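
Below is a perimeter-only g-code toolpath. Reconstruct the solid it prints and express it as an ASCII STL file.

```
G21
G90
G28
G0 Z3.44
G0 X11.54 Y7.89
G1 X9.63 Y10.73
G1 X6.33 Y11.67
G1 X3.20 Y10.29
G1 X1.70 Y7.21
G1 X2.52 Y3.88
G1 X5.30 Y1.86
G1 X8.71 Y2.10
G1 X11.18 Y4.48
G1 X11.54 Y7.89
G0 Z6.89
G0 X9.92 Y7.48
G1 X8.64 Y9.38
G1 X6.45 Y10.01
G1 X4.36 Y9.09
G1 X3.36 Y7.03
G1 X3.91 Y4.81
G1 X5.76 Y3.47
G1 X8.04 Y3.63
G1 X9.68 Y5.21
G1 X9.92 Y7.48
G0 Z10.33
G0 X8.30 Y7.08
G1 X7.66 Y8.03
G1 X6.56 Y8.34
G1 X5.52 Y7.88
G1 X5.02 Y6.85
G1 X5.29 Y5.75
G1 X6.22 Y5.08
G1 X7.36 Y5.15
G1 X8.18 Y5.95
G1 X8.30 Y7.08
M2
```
solid part
  facet normal 0.0000 0.0000 -1.0000
    outer loop
      vertex 6.22 13.34 0.00
      vertex 10.61 12.08 0.00
      vertex 13.16 8.29 0.00
    endloop
  endfacet
  facet normal 0.0000 0.0000 -1.0000
    outer loop
      vertex 2.04 11.49 0.00
      vertex 6.22 13.34 0.00
      vertex 13.16 8.29 0.00
    endloop
  endfacet
  facet normal 0.0000 0.0000 -1.0000
    outer loop
      vertex 0.04 7.38 0.00
      vertex 2.04 11.49 0.00
      vertex 13.16 8.29 0.00
    endloop
  endfacet
  facet normal 0.0000 0.0000 -1.0000
    outer loop
      vertex 1.14 2.95 0.00
      vertex 0.04 7.38 0.00
      vertex 13.16 8.29 0.00
    endloop
  endfacet
  facet normal 0.0000 0.0000 -1.0000
    outer loop
      vertex 4.84 0.26 0.00
      vertex 1.14 2.95 0.00
      vertex 13.16 8.29 0.00
    endloop
  endfacet
  facet normal 0.0000 0.0000 -1.0000
    outer loop
      vertex 9.39 0.58 0.00
      vertex 4.84 0.26 0.00
      vertex 13.16 8.29 0.00
    endloop
  endfacet
  facet normal 0.0000 0.0000 -1.0000
    outer loop
      vertex 12.68 3.75 0.00
      vertex 9.39 0.58 0.00
      vertex 13.16 8.29 0.00
    endloop
  endfacet
  facet normal 0.7551 0.5080 0.4144
    outer loop
      vertex 13.16 8.29 0.00
      vertex 10.61 12.08 0.00
      vertex 6.68 6.68 13.78
    endloop
  endfacet
  facet normal 0.2511 0.8748 0.4144
    outer loop
      vertex 10.61 12.08 0.00
      vertex 6.22 13.34 0.00
      vertex 6.68 6.68 13.78
    endloop
  endfacet
  facet normal -0.3683 0.8322 0.4145
    outer loop
      vertex 6.22 13.34 0.00
      vertex 2.04 11.49 0.00
      vertex 6.68 6.68 13.78
    endloop
  endfacet
  facet normal -0.8183 0.3982 0.4145
    outer loop
      vertex 2.04 11.49 0.00
      vertex 0.04 7.38 0.00
      vertex 6.68 6.68 13.78
    endloop
  endfacet
  facet normal -0.8832 -0.2193 0.4145
    outer loop
      vertex 0.04 7.38 0.00
      vertex 1.14 2.95 0.00
      vertex 6.68 6.68 13.78
    endloop
  endfacet
  facet normal -0.5352 -0.7361 0.4144
    outer loop
      vertex 1.14 2.95 0.00
      vertex 4.84 0.26 0.00
      vertex 6.68 6.68 13.78
    endloop
  endfacet
  facet normal 0.0638 -0.9078 0.4144
    outer loop
      vertex 4.84 0.26 0.00
      vertex 9.39 0.58 0.00
      vertex 6.68 6.68 13.78
    endloop
  endfacet
  facet normal 0.6315 -0.6554 0.4143
    outer loop
      vertex 9.39 0.58 0.00
      vertex 12.68 3.75 0.00
      vertex 6.68 6.68 13.78
    endloop
  endfacet
  facet normal 0.9050 -0.0957 0.4144
    outer loop
      vertex 12.68 3.75 0.00
      vertex 13.16 8.29 0.00
      vertex 6.68 6.68 13.78
    endloop
  endfacet
endsolid part

The G0 Z moves step by Δz≈3.44 mm. The G1 loops shrink linearly with z, so the solid tapers from its base footprint up to z≈13.8. Closing with a flat bottom cap and the tapered top and triangulating gives 16 facets — a regular 9-sided pyramid, base circumscribed radius ≈ 6.68 mm, apex at z ≈ 13.8 mm.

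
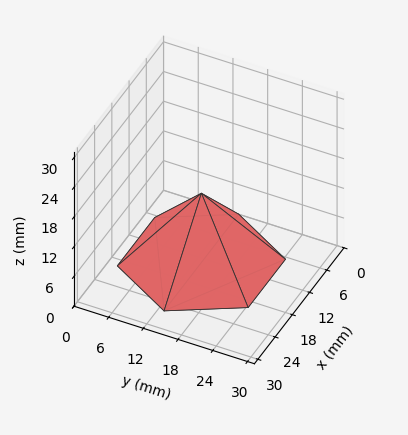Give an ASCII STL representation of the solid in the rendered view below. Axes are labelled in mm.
Reading the render: the shape is a regular 6-sided pyramid, base circumscribed radius ≈ 13 mm, apex at z ≈ 14 mm (dimensions read to the nearest mm from the axis ticks). For the STL, each face is triangulated and given an outward normal.

solid part
  facet normal 0.0000 0.0000 -1.0000
    outer loop
      vertex 6.5 24.3 0.0
      vertex 19.5 24.3 0.0
      vertex 26.0 13.0 0.0
    endloop
  endfacet
  facet normal 0.0000 0.0000 -1.0000
    outer loop
      vertex 0.0 13.0 0.0
      vertex 6.5 24.3 0.0
      vertex 26.0 13.0 0.0
    endloop
  endfacet
  facet normal 0.0000 0.0000 -1.0000
    outer loop
      vertex 6.5 1.7 0.0
      vertex 0.0 13.0 0.0
      vertex 26.0 13.0 0.0
    endloop
  endfacet
  facet normal 0.0000 0.0000 -1.0000
    outer loop
      vertex 19.5 1.7 0.0
      vertex 6.5 1.7 0.0
      vertex 26.0 13.0 0.0
    endloop
  endfacet
  facet normal 0.6753 0.3884 0.6270
    outer loop
      vertex 26.0 13.0 0.0
      vertex 19.5 24.3 0.0
      vertex 13.0 13.0 14.0
    endloop
  endfacet
  facet normal 0.0000 0.7782 0.6281
    outer loop
      vertex 19.5 24.3 0.0
      vertex 6.5 24.3 0.0
      vertex 13.0 13.0 14.0
    endloop
  endfacet
  facet normal -0.6753 0.3884 0.6270
    outer loop
      vertex 6.5 24.3 0.0
      vertex 0.0 13.0 0.0
      vertex 13.0 13.0 14.0
    endloop
  endfacet
  facet normal -0.6753 -0.3884 0.6270
    outer loop
      vertex 0.0 13.0 0.0
      vertex 6.5 1.7 0.0
      vertex 13.0 13.0 14.0
    endloop
  endfacet
  facet normal 0.0000 -0.7782 0.6281
    outer loop
      vertex 6.5 1.7 0.0
      vertex 19.5 1.7 0.0
      vertex 13.0 13.0 14.0
    endloop
  endfacet
  facet normal 0.6753 -0.3884 0.6270
    outer loop
      vertex 19.5 1.7 0.0
      vertex 26.0 13.0 0.0
      vertex 13.0 13.0 14.0
    endloop
  endfacet
endsolid part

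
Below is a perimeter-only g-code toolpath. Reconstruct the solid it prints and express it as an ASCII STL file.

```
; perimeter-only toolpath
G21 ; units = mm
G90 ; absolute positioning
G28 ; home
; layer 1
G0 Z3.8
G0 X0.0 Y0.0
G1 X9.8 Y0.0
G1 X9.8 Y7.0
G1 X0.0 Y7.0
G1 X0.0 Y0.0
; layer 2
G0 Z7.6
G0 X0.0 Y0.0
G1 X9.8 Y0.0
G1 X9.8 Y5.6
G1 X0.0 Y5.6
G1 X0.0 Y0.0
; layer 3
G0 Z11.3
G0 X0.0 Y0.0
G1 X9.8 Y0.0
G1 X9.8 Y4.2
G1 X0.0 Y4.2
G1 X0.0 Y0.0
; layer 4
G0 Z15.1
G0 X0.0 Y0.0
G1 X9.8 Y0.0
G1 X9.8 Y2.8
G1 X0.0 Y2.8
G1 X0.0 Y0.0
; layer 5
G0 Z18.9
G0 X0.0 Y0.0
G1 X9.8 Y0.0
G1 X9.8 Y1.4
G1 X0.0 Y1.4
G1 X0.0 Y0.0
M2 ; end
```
solid part
  facet normal 0.0000 0.0000 -1.0000
    outer loop
      vertex 9.8 8.4 0.0
      vertex 9.8 0.0 0.0
      vertex 0.0 0.0 0.0
    endloop
  endfacet
  facet normal 0.0000 0.0000 -1.0000
    outer loop
      vertex 0.0 8.4 0.0
      vertex 9.8 8.4 0.0
      vertex 0.0 0.0 0.0
    endloop
  endfacet
  facet normal 0.0000 -1.0000 0.0000
    outer loop
      vertex 0.0 0.0 0.0
      vertex 9.8 0.0 0.0
      vertex 9.8 0.0 22.7
    endloop
  endfacet
  facet normal 0.0000 -1.0000 0.0000
    outer loop
      vertex 0.0 0.0 0.0
      vertex 9.8 0.0 22.7
      vertex 0.0 0.0 22.7
    endloop
  endfacet
  facet normal 0.0000 0.9378 0.3470
    outer loop
      vertex 0.0 0.0 22.7
      vertex 9.8 0.0 22.7
      vertex 9.8 8.4 0.0
    endloop
  endfacet
  facet normal 0.0000 0.9378 0.3470
    outer loop
      vertex 0.0 0.0 22.7
      vertex 9.8 8.4 0.0
      vertex 0.0 8.4 0.0
    endloop
  endfacet
  facet normal -1.0000 0.0000 0.0000
    outer loop
      vertex 0.0 0.0 22.7
      vertex 0.0 8.4 0.0
      vertex 0.0 0.0 0.0
    endloop
  endfacet
  facet normal 1.0000 0.0000 0.0000
    outer loop
      vertex 9.8 0.0 0.0
      vertex 9.8 8.4 0.0
      vertex 9.8 0.0 22.7
    endloop
  endfacet
endsolid part

The G0 Z moves step by Δz≈3.8 mm. The G1 loops shrink linearly with z, so the solid tapers from its base footprint up to z≈22.7. Closing with a flat bottom cap and the tapered top and triangulating gives 8 facets — a wedge (ramp): 9.8 × 8.4 mm base, rising to 22.7 mm along the y=0 edge and sloping linearly to z=0 at y=8.4.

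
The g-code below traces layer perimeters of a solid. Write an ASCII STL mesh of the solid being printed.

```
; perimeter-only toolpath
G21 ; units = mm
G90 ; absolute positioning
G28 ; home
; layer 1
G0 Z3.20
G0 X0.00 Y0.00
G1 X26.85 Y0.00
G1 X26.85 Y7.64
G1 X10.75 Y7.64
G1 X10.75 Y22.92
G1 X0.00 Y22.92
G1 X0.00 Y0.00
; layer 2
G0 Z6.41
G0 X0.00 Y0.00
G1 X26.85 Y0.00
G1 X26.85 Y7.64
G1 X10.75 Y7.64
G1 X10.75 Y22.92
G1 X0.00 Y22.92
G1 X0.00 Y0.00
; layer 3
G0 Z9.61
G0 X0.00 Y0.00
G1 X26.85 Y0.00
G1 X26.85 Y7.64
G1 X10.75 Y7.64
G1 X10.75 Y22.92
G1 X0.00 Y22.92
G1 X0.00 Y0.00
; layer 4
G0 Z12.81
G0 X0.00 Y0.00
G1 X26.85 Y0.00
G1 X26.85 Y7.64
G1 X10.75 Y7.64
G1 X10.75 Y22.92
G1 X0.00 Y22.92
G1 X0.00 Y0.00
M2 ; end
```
solid part
  facet normal 0.0000 0.0000 -1.0000
    outer loop
      vertex 26.85 7.64 0.00
      vertex 26.85 0.00 0.00
      vertex 0.00 0.00 0.00
    endloop
  endfacet
  facet normal 0.0000 0.0000 -1.0000
    outer loop
      vertex 10.75 7.64 0.00
      vertex 26.85 7.64 0.00
      vertex 0.00 0.00 0.00
    endloop
  endfacet
  facet normal 0.0000 0.0000 -1.0000
    outer loop
      vertex 10.75 22.92 0.00
      vertex 10.75 7.64 0.00
      vertex 0.00 0.00 0.00
    endloop
  endfacet
  facet normal 0.0000 0.0000 -1.0000
    outer loop
      vertex 0.00 22.92 0.00
      vertex 10.75 22.92 0.00
      vertex 0.00 0.00 0.00
    endloop
  endfacet
  facet normal 0.0000 0.0000 1.0000
    outer loop
      vertex 0.00 0.00 12.81
      vertex 26.85 0.00 12.81
      vertex 26.85 7.64 12.81
    endloop
  endfacet
  facet normal 0.0000 0.0000 1.0000
    outer loop
      vertex 0.00 0.00 12.81
      vertex 26.85 7.64 12.81
      vertex 10.75 7.64 12.81
    endloop
  endfacet
  facet normal 0.0000 0.0000 1.0000
    outer loop
      vertex 0.00 0.00 12.81
      vertex 10.75 7.64 12.81
      vertex 10.75 22.92 12.81
    endloop
  endfacet
  facet normal 0.0000 0.0000 1.0000
    outer loop
      vertex 0.00 0.00 12.81
      vertex 10.75 22.92 12.81
      vertex 0.00 22.92 12.81
    endloop
  endfacet
  facet normal 0.0000 -1.0000 0.0000
    outer loop
      vertex 0.00 0.00 0.00
      vertex 26.85 0.00 0.00
      vertex 26.85 0.00 12.81
    endloop
  endfacet
  facet normal 0.0000 -1.0000 0.0000
    outer loop
      vertex 0.00 0.00 0.00
      vertex 26.85 0.00 12.81
      vertex 0.00 0.00 12.81
    endloop
  endfacet
  facet normal 1.0000 0.0000 0.0000
    outer loop
      vertex 26.85 0.00 0.00
      vertex 26.85 7.64 0.00
      vertex 26.85 7.64 12.81
    endloop
  endfacet
  facet normal 1.0000 0.0000 0.0000
    outer loop
      vertex 26.85 0.00 0.00
      vertex 26.85 7.64 12.81
      vertex 26.85 0.00 12.81
    endloop
  endfacet
  facet normal 0.0000 1.0000 0.0000
    outer loop
      vertex 26.85 7.64 0.00
      vertex 10.75 7.64 0.00
      vertex 10.75 7.64 12.81
    endloop
  endfacet
  facet normal 0.0000 1.0000 0.0000
    outer loop
      vertex 26.85 7.64 0.00
      vertex 10.75 7.64 12.81
      vertex 26.85 7.64 12.81
    endloop
  endfacet
  facet normal 1.0000 0.0000 0.0000
    outer loop
      vertex 10.75 7.64 0.00
      vertex 10.75 22.92 0.00
      vertex 10.75 22.92 12.81
    endloop
  endfacet
  facet normal 1.0000 0.0000 0.0000
    outer loop
      vertex 10.75 7.64 0.00
      vertex 10.75 22.92 12.81
      vertex 10.75 7.64 12.81
    endloop
  endfacet
  facet normal 0.0000 1.0000 0.0000
    outer loop
      vertex 10.75 22.92 0.00
      vertex 0.00 22.92 0.00
      vertex 0.00 22.92 12.81
    endloop
  endfacet
  facet normal 0.0000 1.0000 0.0000
    outer loop
      vertex 10.75 22.92 0.00
      vertex 0.00 22.92 12.81
      vertex 10.75 22.92 12.81
    endloop
  endfacet
  facet normal -1.0000 0.0000 0.0000
    outer loop
      vertex 0.00 22.92 0.00
      vertex 0.00 0.00 0.00
      vertex 0.00 0.00 12.81
    endloop
  endfacet
  facet normal -1.0000 0.0000 0.0000
    outer loop
      vertex 0.00 22.92 0.00
      vertex 0.00 0.00 12.81
      vertex 0.00 22.92 12.81
    endloop
  endfacet
endsolid part

The G0 Z moves step by Δz≈3.20 mm. Every layer's G1 loop is the same polygon, so the solid is a straight extrusion of it from z=0 to z≈12.8. Closing with flat bottom and top caps and triangulating gives 20 facets — an L-shaped prism: outer 26.9 × 22.9 mm, arm thicknesses ≈ 7.64 mm (horizontal) and 10.8 mm (vertical), extruded 12.8 mm in z.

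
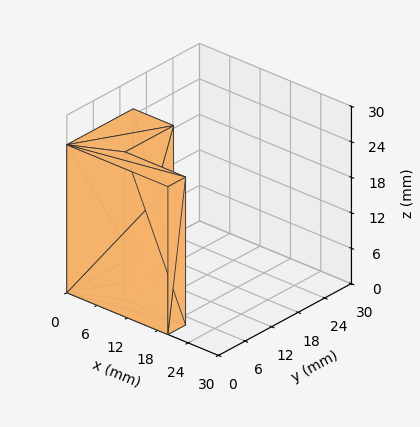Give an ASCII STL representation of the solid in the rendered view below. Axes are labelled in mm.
Reading the render: the shape is an L-shaped prism: outer 20 × 15 mm, arm thicknesses ≈ 4 mm (horizontal) and 8 mm (vertical), extruded 25 mm in z (dimensions read to the nearest mm from the axis ticks). For the STL, each face is triangulated and given an outward normal.

solid part
  facet normal 0.0000 0.0000 -1.0000
    outer loop
      vertex 20.000 4.000 0.000
      vertex 20.000 0.000 0.000
      vertex 0.000 0.000 0.000
    endloop
  endfacet
  facet normal 0.0000 0.0000 -1.0000
    outer loop
      vertex 8.000 4.000 0.000
      vertex 20.000 4.000 0.000
      vertex 0.000 0.000 0.000
    endloop
  endfacet
  facet normal 0.0000 0.0000 -1.0000
    outer loop
      vertex 8.000 15.000 0.000
      vertex 8.000 4.000 0.000
      vertex 0.000 0.000 0.000
    endloop
  endfacet
  facet normal 0.0000 0.0000 -1.0000
    outer loop
      vertex 0.000 15.000 0.000
      vertex 8.000 15.000 0.000
      vertex 0.000 0.000 0.000
    endloop
  endfacet
  facet normal 0.0000 0.0000 1.0000
    outer loop
      vertex 0.000 0.000 25.000
      vertex 20.000 0.000 25.000
      vertex 20.000 4.000 25.000
    endloop
  endfacet
  facet normal 0.0000 0.0000 1.0000
    outer loop
      vertex 0.000 0.000 25.000
      vertex 20.000 4.000 25.000
      vertex 8.000 4.000 25.000
    endloop
  endfacet
  facet normal 0.0000 0.0000 1.0000
    outer loop
      vertex 0.000 0.000 25.000
      vertex 8.000 4.000 25.000
      vertex 8.000 15.000 25.000
    endloop
  endfacet
  facet normal 0.0000 0.0000 1.0000
    outer loop
      vertex 0.000 0.000 25.000
      vertex 8.000 15.000 25.000
      vertex 0.000 15.000 25.000
    endloop
  endfacet
  facet normal 0.0000 -1.0000 0.0000
    outer loop
      vertex 0.000 0.000 0.000
      vertex 20.000 0.000 0.000
      vertex 20.000 0.000 25.000
    endloop
  endfacet
  facet normal 0.0000 -1.0000 0.0000
    outer loop
      vertex 0.000 0.000 0.000
      vertex 20.000 0.000 25.000
      vertex 0.000 0.000 25.000
    endloop
  endfacet
  facet normal 1.0000 0.0000 0.0000
    outer loop
      vertex 20.000 0.000 0.000
      vertex 20.000 4.000 0.000
      vertex 20.000 4.000 25.000
    endloop
  endfacet
  facet normal 1.0000 0.0000 0.0000
    outer loop
      vertex 20.000 0.000 0.000
      vertex 20.000 4.000 25.000
      vertex 20.000 0.000 25.000
    endloop
  endfacet
  facet normal 0.0000 1.0000 0.0000
    outer loop
      vertex 20.000 4.000 0.000
      vertex 8.000 4.000 0.000
      vertex 8.000 4.000 25.000
    endloop
  endfacet
  facet normal 0.0000 1.0000 0.0000
    outer loop
      vertex 20.000 4.000 0.000
      vertex 8.000 4.000 25.000
      vertex 20.000 4.000 25.000
    endloop
  endfacet
  facet normal 1.0000 0.0000 0.0000
    outer loop
      vertex 8.000 4.000 0.000
      vertex 8.000 15.000 0.000
      vertex 8.000 15.000 25.000
    endloop
  endfacet
  facet normal 1.0000 0.0000 0.0000
    outer loop
      vertex 8.000 4.000 0.000
      vertex 8.000 15.000 25.000
      vertex 8.000 4.000 25.000
    endloop
  endfacet
  facet normal 0.0000 1.0000 0.0000
    outer loop
      vertex 8.000 15.000 0.000
      vertex 0.000 15.000 0.000
      vertex 0.000 15.000 25.000
    endloop
  endfacet
  facet normal 0.0000 1.0000 0.0000
    outer loop
      vertex 8.000 15.000 0.000
      vertex 0.000 15.000 25.000
      vertex 8.000 15.000 25.000
    endloop
  endfacet
  facet normal -1.0000 0.0000 0.0000
    outer loop
      vertex 0.000 15.000 0.000
      vertex 0.000 0.000 0.000
      vertex 0.000 0.000 25.000
    endloop
  endfacet
  facet normal -1.0000 0.0000 0.0000
    outer loop
      vertex 0.000 15.000 0.000
      vertex 0.000 0.000 25.000
      vertex 0.000 15.000 25.000
    endloop
  endfacet
endsolid part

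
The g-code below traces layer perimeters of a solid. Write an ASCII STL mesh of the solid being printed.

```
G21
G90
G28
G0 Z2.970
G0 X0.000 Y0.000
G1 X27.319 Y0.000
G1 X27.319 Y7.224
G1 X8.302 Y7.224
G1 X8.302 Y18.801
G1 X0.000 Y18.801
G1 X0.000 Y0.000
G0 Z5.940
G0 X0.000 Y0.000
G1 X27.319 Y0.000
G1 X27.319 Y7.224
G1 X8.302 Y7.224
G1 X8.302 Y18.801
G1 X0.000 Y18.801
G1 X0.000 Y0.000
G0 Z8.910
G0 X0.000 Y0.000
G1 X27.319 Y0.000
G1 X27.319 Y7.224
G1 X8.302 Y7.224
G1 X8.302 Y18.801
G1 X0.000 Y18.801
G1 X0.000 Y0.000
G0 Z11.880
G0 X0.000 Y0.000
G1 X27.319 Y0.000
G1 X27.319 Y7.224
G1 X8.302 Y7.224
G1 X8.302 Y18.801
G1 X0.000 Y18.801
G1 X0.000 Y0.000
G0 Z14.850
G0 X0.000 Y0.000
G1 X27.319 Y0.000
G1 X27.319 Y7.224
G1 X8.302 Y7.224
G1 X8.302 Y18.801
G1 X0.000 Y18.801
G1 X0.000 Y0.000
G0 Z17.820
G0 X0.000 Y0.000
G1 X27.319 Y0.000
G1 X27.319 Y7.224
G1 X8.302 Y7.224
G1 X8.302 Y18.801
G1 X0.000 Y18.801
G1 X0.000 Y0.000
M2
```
solid part
  facet normal 0.0000 0.0000 -1.0000
    outer loop
      vertex 27.319 7.224 0.000
      vertex 27.319 0.000 0.000
      vertex 0.000 0.000 0.000
    endloop
  endfacet
  facet normal 0.0000 0.0000 -1.0000
    outer loop
      vertex 8.302 7.224 0.000
      vertex 27.319 7.224 0.000
      vertex 0.000 0.000 0.000
    endloop
  endfacet
  facet normal 0.0000 0.0000 -1.0000
    outer loop
      vertex 8.302 18.801 0.000
      vertex 8.302 7.224 0.000
      vertex 0.000 0.000 0.000
    endloop
  endfacet
  facet normal 0.0000 0.0000 -1.0000
    outer loop
      vertex 0.000 18.801 0.000
      vertex 8.302 18.801 0.000
      vertex 0.000 0.000 0.000
    endloop
  endfacet
  facet normal 0.0000 0.0000 1.0000
    outer loop
      vertex 0.000 0.000 17.820
      vertex 27.319 0.000 17.820
      vertex 27.319 7.224 17.820
    endloop
  endfacet
  facet normal 0.0000 0.0000 1.0000
    outer loop
      vertex 0.000 0.000 17.820
      vertex 27.319 7.224 17.820
      vertex 8.302 7.224 17.820
    endloop
  endfacet
  facet normal 0.0000 0.0000 1.0000
    outer loop
      vertex 0.000 0.000 17.820
      vertex 8.302 7.224 17.820
      vertex 8.302 18.801 17.820
    endloop
  endfacet
  facet normal 0.0000 0.0000 1.0000
    outer loop
      vertex 0.000 0.000 17.820
      vertex 8.302 18.801 17.820
      vertex 0.000 18.801 17.820
    endloop
  endfacet
  facet normal 0.0000 -1.0000 0.0000
    outer loop
      vertex 0.000 0.000 0.000
      vertex 27.319 0.000 0.000
      vertex 27.319 0.000 17.820
    endloop
  endfacet
  facet normal 0.0000 -1.0000 0.0000
    outer loop
      vertex 0.000 0.000 0.000
      vertex 27.319 0.000 17.820
      vertex 0.000 0.000 17.820
    endloop
  endfacet
  facet normal 1.0000 0.0000 0.0000
    outer loop
      vertex 27.319 0.000 0.000
      vertex 27.319 7.224 0.000
      vertex 27.319 7.224 17.820
    endloop
  endfacet
  facet normal 1.0000 0.0000 0.0000
    outer loop
      vertex 27.319 0.000 0.000
      vertex 27.319 7.224 17.820
      vertex 27.319 0.000 17.820
    endloop
  endfacet
  facet normal 0.0000 1.0000 0.0000
    outer loop
      vertex 27.319 7.224 0.000
      vertex 8.302 7.224 0.000
      vertex 8.302 7.224 17.820
    endloop
  endfacet
  facet normal 0.0000 1.0000 0.0000
    outer loop
      vertex 27.319 7.224 0.000
      vertex 8.302 7.224 17.820
      vertex 27.319 7.224 17.820
    endloop
  endfacet
  facet normal 1.0000 0.0000 0.0000
    outer loop
      vertex 8.302 7.224 0.000
      vertex 8.302 18.801 0.000
      vertex 8.302 18.801 17.820
    endloop
  endfacet
  facet normal 1.0000 0.0000 0.0000
    outer loop
      vertex 8.302 7.224 0.000
      vertex 8.302 18.801 17.820
      vertex 8.302 7.224 17.820
    endloop
  endfacet
  facet normal 0.0000 1.0000 0.0000
    outer loop
      vertex 8.302 18.801 0.000
      vertex 0.000 18.801 0.000
      vertex 0.000 18.801 17.820
    endloop
  endfacet
  facet normal 0.0000 1.0000 0.0000
    outer loop
      vertex 8.302 18.801 0.000
      vertex 0.000 18.801 17.820
      vertex 8.302 18.801 17.820
    endloop
  endfacet
  facet normal -1.0000 0.0000 0.0000
    outer loop
      vertex 0.000 18.801 0.000
      vertex 0.000 0.000 0.000
      vertex 0.000 0.000 17.820
    endloop
  endfacet
  facet normal -1.0000 0.0000 0.0000
    outer loop
      vertex 0.000 18.801 0.000
      vertex 0.000 0.000 17.820
      vertex 0.000 18.801 17.820
    endloop
  endfacet
endsolid part

The G0 Z moves step by Δz≈2.970 mm. Every layer's G1 loop is the same polygon, so the solid is a straight extrusion of it from z=0 to z≈17.8. Closing with flat bottom and top caps and triangulating gives 20 facets — an L-shaped prism: outer 27.3 × 18.8 mm, arm thicknesses ≈ 7.22 mm (horizontal) and 8.3 mm (vertical), extruded 17.8 mm in z.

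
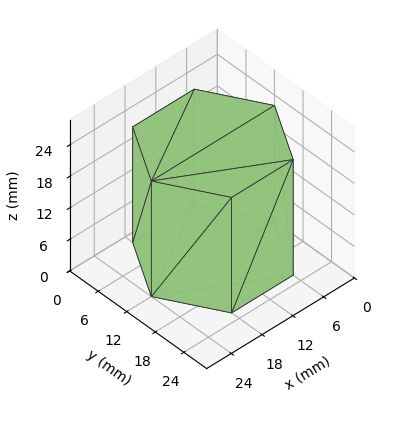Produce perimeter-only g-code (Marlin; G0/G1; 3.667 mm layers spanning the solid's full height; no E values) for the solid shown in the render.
Reading the render: the shape is a regular 6-sided prism (a cylinder approximated with 6 flat sides), circumscribed radius ≈ 12 mm, height ≈ 22 mm (dimensions read to the nearest mm from the axis ticks). For the g-code, the solid's height is divided into equal slices at the stated Δz and each level perimeter traced with G1 moves after a G0 lift.

; perimeter-only toolpath
G21 ; units = mm
G90 ; absolute positioning
G28 ; home
; layer 1
G0 Z3.667
G0 X24.000 Y12.000
G1 X18.000 Y22.392
G1 X6.000 Y22.392
G1 X0.000 Y12.000
G1 X6.000 Y1.608
G1 X18.000 Y1.608
G1 X24.000 Y12.000
; layer 2
G0 Z7.333
G0 X24.000 Y12.000
G1 X18.000 Y22.392
G1 X6.000 Y22.392
G1 X0.000 Y12.000
G1 X6.000 Y1.608
G1 X18.000 Y1.608
G1 X24.000 Y12.000
; layer 3
G0 Z11.000
G0 X24.000 Y12.000
G1 X18.000 Y22.392
G1 X6.000 Y22.392
G1 X0.000 Y12.000
G1 X6.000 Y1.608
G1 X18.000 Y1.608
G1 X24.000 Y12.000
; layer 4
G0 Z14.667
G0 X24.000 Y12.000
G1 X18.000 Y22.392
G1 X6.000 Y22.392
G1 X0.000 Y12.000
G1 X6.000 Y1.608
G1 X18.000 Y1.608
G1 X24.000 Y12.000
; layer 5
G0 Z18.333
G0 X24.000 Y12.000
G1 X18.000 Y22.392
G1 X6.000 Y22.392
G1 X0.000 Y12.000
G1 X6.000 Y1.608
G1 X18.000 Y1.608
G1 X24.000 Y12.000
; layer 6
G0 Z22.000
G0 X24.000 Y12.000
G1 X18.000 Y22.392
G1 X6.000 Y22.392
G1 X0.000 Y12.000
G1 X6.000 Y1.608
G1 X18.000 Y1.608
G1 X24.000 Y12.000
M2 ; end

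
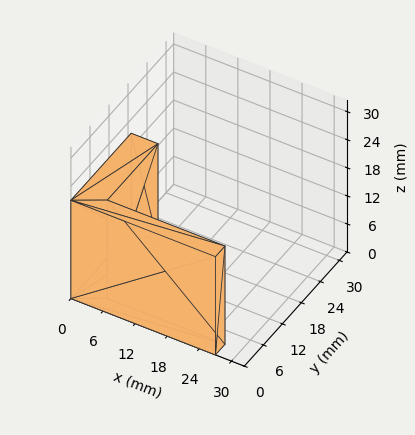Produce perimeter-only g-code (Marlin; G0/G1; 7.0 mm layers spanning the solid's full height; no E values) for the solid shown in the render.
Reading the render: the shape is an L-shaped prism: outer 27 × 19 mm, arm thicknesses ≈ 3 mm (horizontal) and 5 mm (vertical), extruded 21 mm in z (dimensions read to the nearest mm from the axis ticks). For the g-code, the solid's height is divided into equal slices at the stated Δz and each level perimeter traced with G1 moves after a G0 lift.

; perimeter-only toolpath
G21 ; units = mm
G90 ; absolute positioning
G28 ; home
; layer 1
G0 Z7.0
G0 X0.0 Y0.0
G1 X27.0 Y0.0
G1 X27.0 Y3.0
G1 X5.0 Y3.0
G1 X5.0 Y19.0
G1 X0.0 Y19.0
G1 X0.0 Y0.0
; layer 2
G0 Z14.0
G0 X0.0 Y0.0
G1 X27.0 Y0.0
G1 X27.0 Y3.0
G1 X5.0 Y3.0
G1 X5.0 Y19.0
G1 X0.0 Y19.0
G1 X0.0 Y0.0
; layer 3
G0 Z21.0
G0 X0.0 Y0.0
G1 X27.0 Y0.0
G1 X27.0 Y3.0
G1 X5.0 Y3.0
G1 X5.0 Y19.0
G1 X0.0 Y19.0
G1 X0.0 Y0.0
M2 ; end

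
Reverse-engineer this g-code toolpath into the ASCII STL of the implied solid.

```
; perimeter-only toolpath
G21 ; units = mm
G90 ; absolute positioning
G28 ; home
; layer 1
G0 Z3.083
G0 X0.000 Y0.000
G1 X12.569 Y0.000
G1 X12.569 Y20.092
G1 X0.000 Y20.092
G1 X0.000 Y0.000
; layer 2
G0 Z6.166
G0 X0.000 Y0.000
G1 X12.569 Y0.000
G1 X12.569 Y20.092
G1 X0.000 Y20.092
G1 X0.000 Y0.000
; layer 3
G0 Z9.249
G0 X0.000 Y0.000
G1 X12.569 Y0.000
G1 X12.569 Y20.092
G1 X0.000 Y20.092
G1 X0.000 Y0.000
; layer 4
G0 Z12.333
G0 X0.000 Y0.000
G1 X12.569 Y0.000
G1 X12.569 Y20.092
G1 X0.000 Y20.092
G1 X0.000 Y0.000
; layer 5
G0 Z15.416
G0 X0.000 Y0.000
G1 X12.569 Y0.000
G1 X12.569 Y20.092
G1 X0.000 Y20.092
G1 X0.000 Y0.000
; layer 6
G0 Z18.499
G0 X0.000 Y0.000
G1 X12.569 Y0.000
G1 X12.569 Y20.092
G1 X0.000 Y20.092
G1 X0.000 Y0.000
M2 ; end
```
solid part
  facet normal 0.0000 0.0000 -1.0000
    outer loop
      vertex 12.569 20.092 0.000
      vertex 12.569 0.000 0.000
      vertex 0.000 0.000 0.000
    endloop
  endfacet
  facet normal 0.0000 0.0000 -1.0000
    outer loop
      vertex 0.000 20.092 0.000
      vertex 12.569 20.092 0.000
      vertex 0.000 0.000 0.000
    endloop
  endfacet
  facet normal 0.0000 0.0000 1.0000
    outer loop
      vertex 0.000 0.000 18.499
      vertex 12.569 0.000 18.499
      vertex 12.569 20.092 18.499
    endloop
  endfacet
  facet normal 0.0000 0.0000 1.0000
    outer loop
      vertex 0.000 0.000 18.499
      vertex 12.569 20.092 18.499
      vertex 0.000 20.092 18.499
    endloop
  endfacet
  facet normal 0.0000 -1.0000 0.0000
    outer loop
      vertex 0.000 0.000 0.000
      vertex 12.569 0.000 0.000
      vertex 12.569 0.000 18.499
    endloop
  endfacet
  facet normal 0.0000 -1.0000 0.0000
    outer loop
      vertex 0.000 0.000 0.000
      vertex 12.569 0.000 18.499
      vertex 0.000 0.000 18.499
    endloop
  endfacet
  facet normal 0.0000 1.0000 0.0000
    outer loop
      vertex 12.569 20.092 18.499
      vertex 12.569 20.092 0.000
      vertex 0.000 20.092 0.000
    endloop
  endfacet
  facet normal 0.0000 1.0000 0.0000
    outer loop
      vertex 0.000 20.092 18.499
      vertex 12.569 20.092 18.499
      vertex 0.000 20.092 0.000
    endloop
  endfacet
  facet normal -1.0000 0.0000 0.0000
    outer loop
      vertex 0.000 20.092 18.499
      vertex 0.000 20.092 0.000
      vertex 0.000 0.000 0.000
    endloop
  endfacet
  facet normal -1.0000 0.0000 0.0000
    outer loop
      vertex 0.000 0.000 18.499
      vertex 0.000 20.092 18.499
      vertex 0.000 0.000 0.000
    endloop
  endfacet
  facet normal 1.0000 0.0000 0.0000
    outer loop
      vertex 12.569 0.000 0.000
      vertex 12.569 20.092 0.000
      vertex 12.569 20.092 18.499
    endloop
  endfacet
  facet normal 1.0000 0.0000 0.0000
    outer loop
      vertex 12.569 0.000 0.000
      vertex 12.569 20.092 18.499
      vertex 12.569 0.000 18.499
    endloop
  endfacet
endsolid part

The G0 Z moves step by Δz≈3.083 mm. Every layer's G1 loop is the same polygon, so the solid is a straight extrusion of it from z=0 to z≈18.5. Closing with flat bottom and top caps and triangulating gives 12 facets — a rectangular box, roughly 12.6 × 20.1 mm footprint and 18.5 mm tall.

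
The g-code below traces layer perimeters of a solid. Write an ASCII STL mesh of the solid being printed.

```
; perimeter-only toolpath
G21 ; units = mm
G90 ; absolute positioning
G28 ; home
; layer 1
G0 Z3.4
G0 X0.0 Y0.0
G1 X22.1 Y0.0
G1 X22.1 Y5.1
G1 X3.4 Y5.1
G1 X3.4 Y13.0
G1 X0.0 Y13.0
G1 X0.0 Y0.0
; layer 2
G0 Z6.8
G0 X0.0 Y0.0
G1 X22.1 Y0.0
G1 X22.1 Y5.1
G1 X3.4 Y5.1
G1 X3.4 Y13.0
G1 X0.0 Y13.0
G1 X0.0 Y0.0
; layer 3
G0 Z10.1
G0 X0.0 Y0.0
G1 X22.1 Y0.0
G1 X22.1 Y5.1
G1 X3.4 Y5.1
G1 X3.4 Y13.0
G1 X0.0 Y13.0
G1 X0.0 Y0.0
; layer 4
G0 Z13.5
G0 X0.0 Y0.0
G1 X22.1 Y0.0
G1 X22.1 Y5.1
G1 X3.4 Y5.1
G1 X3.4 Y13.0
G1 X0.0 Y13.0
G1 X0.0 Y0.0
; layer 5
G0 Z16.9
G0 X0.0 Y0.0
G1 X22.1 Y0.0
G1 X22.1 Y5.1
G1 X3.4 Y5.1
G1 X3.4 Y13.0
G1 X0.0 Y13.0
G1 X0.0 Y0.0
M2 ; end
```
solid part
  facet normal 0.0000 0.0000 -1.0000
    outer loop
      vertex 22.1 5.1 0.0
      vertex 22.1 0.0 0.0
      vertex 0.0 0.0 0.0
    endloop
  endfacet
  facet normal 0.0000 0.0000 -1.0000
    outer loop
      vertex 3.4 5.1 0.0
      vertex 22.1 5.1 0.0
      vertex 0.0 0.0 0.0
    endloop
  endfacet
  facet normal 0.0000 0.0000 -1.0000
    outer loop
      vertex 3.4 13.0 0.0
      vertex 3.4 5.1 0.0
      vertex 0.0 0.0 0.0
    endloop
  endfacet
  facet normal 0.0000 0.0000 -1.0000
    outer loop
      vertex 0.0 13.0 0.0
      vertex 3.4 13.0 0.0
      vertex 0.0 0.0 0.0
    endloop
  endfacet
  facet normal 0.0000 0.0000 1.0000
    outer loop
      vertex 0.0 0.0 16.9
      vertex 22.1 0.0 16.9
      vertex 22.1 5.1 16.9
    endloop
  endfacet
  facet normal 0.0000 0.0000 1.0000
    outer loop
      vertex 0.0 0.0 16.9
      vertex 22.1 5.1 16.9
      vertex 3.4 5.1 16.9
    endloop
  endfacet
  facet normal 0.0000 0.0000 1.0000
    outer loop
      vertex 0.0 0.0 16.9
      vertex 3.4 5.1 16.9
      vertex 3.4 13.0 16.9
    endloop
  endfacet
  facet normal 0.0000 0.0000 1.0000
    outer loop
      vertex 0.0 0.0 16.9
      vertex 3.4 13.0 16.9
      vertex 0.0 13.0 16.9
    endloop
  endfacet
  facet normal 0.0000 -1.0000 0.0000
    outer loop
      vertex 0.0 0.0 0.0
      vertex 22.1 0.0 0.0
      vertex 22.1 0.0 16.9
    endloop
  endfacet
  facet normal 0.0000 -1.0000 0.0000
    outer loop
      vertex 0.0 0.0 0.0
      vertex 22.1 0.0 16.9
      vertex 0.0 0.0 16.9
    endloop
  endfacet
  facet normal 1.0000 0.0000 0.0000
    outer loop
      vertex 22.1 0.0 0.0
      vertex 22.1 5.1 0.0
      vertex 22.1 5.1 16.9
    endloop
  endfacet
  facet normal 1.0000 0.0000 0.0000
    outer loop
      vertex 22.1 0.0 0.0
      vertex 22.1 5.1 16.9
      vertex 22.1 0.0 16.9
    endloop
  endfacet
  facet normal 0.0000 1.0000 0.0000
    outer loop
      vertex 22.1 5.1 0.0
      vertex 3.4 5.1 0.0
      vertex 3.4 5.1 16.9
    endloop
  endfacet
  facet normal 0.0000 1.0000 0.0000
    outer loop
      vertex 22.1 5.1 0.0
      vertex 3.4 5.1 16.9
      vertex 22.1 5.1 16.9
    endloop
  endfacet
  facet normal 1.0000 0.0000 0.0000
    outer loop
      vertex 3.4 5.1 0.0
      vertex 3.4 13.0 0.0
      vertex 3.4 13.0 16.9
    endloop
  endfacet
  facet normal 1.0000 0.0000 0.0000
    outer loop
      vertex 3.4 5.1 0.0
      vertex 3.4 13.0 16.9
      vertex 3.4 5.1 16.9
    endloop
  endfacet
  facet normal 0.0000 1.0000 0.0000
    outer loop
      vertex 3.4 13.0 0.0
      vertex 0.0 13.0 0.0
      vertex 0.0 13.0 16.9
    endloop
  endfacet
  facet normal 0.0000 1.0000 0.0000
    outer loop
      vertex 3.4 13.0 0.0
      vertex 0.0 13.0 16.9
      vertex 3.4 13.0 16.9
    endloop
  endfacet
  facet normal -1.0000 0.0000 0.0000
    outer loop
      vertex 0.0 13.0 0.0
      vertex 0.0 0.0 0.0
      vertex 0.0 0.0 16.9
    endloop
  endfacet
  facet normal -1.0000 0.0000 0.0000
    outer loop
      vertex 0.0 13.0 0.0
      vertex 0.0 0.0 16.9
      vertex 0.0 13.0 16.9
    endloop
  endfacet
endsolid part

The G0 Z moves step by Δz≈3.4 mm. Every layer's G1 loop is the same polygon, so the solid is a straight extrusion of it from z=0 to z≈16.9. Closing with flat bottom and top caps and triangulating gives 20 facets — an L-shaped prism: outer 22.1 × 13 mm, arm thicknesses ≈ 5.1 mm (horizontal) and 3.4 mm (vertical), extruded 16.9 mm in z.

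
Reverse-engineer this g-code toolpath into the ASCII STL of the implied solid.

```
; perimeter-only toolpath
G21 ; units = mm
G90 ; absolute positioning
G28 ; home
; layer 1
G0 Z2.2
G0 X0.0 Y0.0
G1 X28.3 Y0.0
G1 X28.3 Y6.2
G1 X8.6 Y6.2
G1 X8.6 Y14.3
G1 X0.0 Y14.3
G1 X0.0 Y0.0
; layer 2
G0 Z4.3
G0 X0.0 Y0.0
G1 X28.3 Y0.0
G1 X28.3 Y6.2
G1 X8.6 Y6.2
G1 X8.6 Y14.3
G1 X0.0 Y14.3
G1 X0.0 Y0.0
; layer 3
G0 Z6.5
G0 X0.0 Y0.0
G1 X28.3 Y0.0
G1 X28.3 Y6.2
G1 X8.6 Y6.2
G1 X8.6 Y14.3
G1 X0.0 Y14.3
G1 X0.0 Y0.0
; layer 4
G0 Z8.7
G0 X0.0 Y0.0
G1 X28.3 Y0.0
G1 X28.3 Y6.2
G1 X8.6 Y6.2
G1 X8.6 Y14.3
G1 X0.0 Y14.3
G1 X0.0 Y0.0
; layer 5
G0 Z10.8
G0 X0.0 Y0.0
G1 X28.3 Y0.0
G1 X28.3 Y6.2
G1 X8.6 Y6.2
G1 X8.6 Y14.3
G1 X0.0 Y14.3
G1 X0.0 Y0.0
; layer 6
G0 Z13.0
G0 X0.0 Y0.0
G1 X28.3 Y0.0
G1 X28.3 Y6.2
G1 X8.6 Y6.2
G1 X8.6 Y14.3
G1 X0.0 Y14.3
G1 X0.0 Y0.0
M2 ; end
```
solid part
  facet normal 0.0000 0.0000 -1.0000
    outer loop
      vertex 28.3 6.2 0.0
      vertex 28.3 0.0 0.0
      vertex 0.0 0.0 0.0
    endloop
  endfacet
  facet normal 0.0000 0.0000 -1.0000
    outer loop
      vertex 8.6 6.2 0.0
      vertex 28.3 6.2 0.0
      vertex 0.0 0.0 0.0
    endloop
  endfacet
  facet normal 0.0000 0.0000 -1.0000
    outer loop
      vertex 8.6 14.3 0.0
      vertex 8.6 6.2 0.0
      vertex 0.0 0.0 0.0
    endloop
  endfacet
  facet normal 0.0000 0.0000 -1.0000
    outer loop
      vertex 0.0 14.3 0.0
      vertex 8.6 14.3 0.0
      vertex 0.0 0.0 0.0
    endloop
  endfacet
  facet normal 0.0000 0.0000 1.0000
    outer loop
      vertex 0.0 0.0 13.0
      vertex 28.3 0.0 13.0
      vertex 28.3 6.2 13.0
    endloop
  endfacet
  facet normal 0.0000 0.0000 1.0000
    outer loop
      vertex 0.0 0.0 13.0
      vertex 28.3 6.2 13.0
      vertex 8.6 6.2 13.0
    endloop
  endfacet
  facet normal 0.0000 0.0000 1.0000
    outer loop
      vertex 0.0 0.0 13.0
      vertex 8.6 6.2 13.0
      vertex 8.6 14.3 13.0
    endloop
  endfacet
  facet normal 0.0000 0.0000 1.0000
    outer loop
      vertex 0.0 0.0 13.0
      vertex 8.6 14.3 13.0
      vertex 0.0 14.3 13.0
    endloop
  endfacet
  facet normal 0.0000 -1.0000 0.0000
    outer loop
      vertex 0.0 0.0 0.0
      vertex 28.3 0.0 0.0
      vertex 28.3 0.0 13.0
    endloop
  endfacet
  facet normal 0.0000 -1.0000 0.0000
    outer loop
      vertex 0.0 0.0 0.0
      vertex 28.3 0.0 13.0
      vertex 0.0 0.0 13.0
    endloop
  endfacet
  facet normal 1.0000 0.0000 0.0000
    outer loop
      vertex 28.3 0.0 0.0
      vertex 28.3 6.2 0.0
      vertex 28.3 6.2 13.0
    endloop
  endfacet
  facet normal 1.0000 0.0000 0.0000
    outer loop
      vertex 28.3 0.0 0.0
      vertex 28.3 6.2 13.0
      vertex 28.3 0.0 13.0
    endloop
  endfacet
  facet normal 0.0000 1.0000 0.0000
    outer loop
      vertex 28.3 6.2 0.0
      vertex 8.6 6.2 0.0
      vertex 8.6 6.2 13.0
    endloop
  endfacet
  facet normal 0.0000 1.0000 0.0000
    outer loop
      vertex 28.3 6.2 0.0
      vertex 8.6 6.2 13.0
      vertex 28.3 6.2 13.0
    endloop
  endfacet
  facet normal 1.0000 0.0000 0.0000
    outer loop
      vertex 8.6 6.2 0.0
      vertex 8.6 14.3 0.0
      vertex 8.6 14.3 13.0
    endloop
  endfacet
  facet normal 1.0000 0.0000 0.0000
    outer loop
      vertex 8.6 6.2 0.0
      vertex 8.6 14.3 13.0
      vertex 8.6 6.2 13.0
    endloop
  endfacet
  facet normal 0.0000 1.0000 0.0000
    outer loop
      vertex 8.6 14.3 0.0
      vertex 0.0 14.3 0.0
      vertex 0.0 14.3 13.0
    endloop
  endfacet
  facet normal 0.0000 1.0000 0.0000
    outer loop
      vertex 8.6 14.3 0.0
      vertex 0.0 14.3 13.0
      vertex 8.6 14.3 13.0
    endloop
  endfacet
  facet normal -1.0000 0.0000 0.0000
    outer loop
      vertex 0.0 14.3 0.0
      vertex 0.0 0.0 0.0
      vertex 0.0 0.0 13.0
    endloop
  endfacet
  facet normal -1.0000 0.0000 0.0000
    outer loop
      vertex 0.0 14.3 0.0
      vertex 0.0 0.0 13.0
      vertex 0.0 14.3 13.0
    endloop
  endfacet
endsolid part

The G0 Z moves step by Δz≈2.2 mm. Every layer's G1 loop is the same polygon, so the solid is a straight extrusion of it from z=0 to z≈13. Closing with flat bottom and top caps and triangulating gives 20 facets — an L-shaped prism: outer 28.3 × 14.3 mm, arm thicknesses ≈ 6.2 mm (horizontal) and 8.6 mm (vertical), extruded 13 mm in z.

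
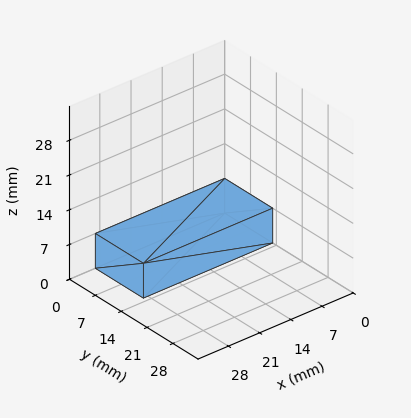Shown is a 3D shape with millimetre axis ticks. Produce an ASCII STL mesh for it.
Reading the render: the shape is a rectangular box, roughly 29 × 13 mm footprint and 7 mm tall (dimensions read to the nearest mm from the axis ticks). For the STL, each face is triangulated and given an outward normal.

solid part
  facet normal 0.0000 0.0000 -1.0000
    outer loop
      vertex 29.000 13.000 0.000
      vertex 29.000 0.000 0.000
      vertex 0.000 0.000 0.000
    endloop
  endfacet
  facet normal 0.0000 0.0000 -1.0000
    outer loop
      vertex 0.000 13.000 0.000
      vertex 29.000 13.000 0.000
      vertex 0.000 0.000 0.000
    endloop
  endfacet
  facet normal 0.0000 0.0000 1.0000
    outer loop
      vertex 0.000 0.000 7.000
      vertex 29.000 0.000 7.000
      vertex 29.000 13.000 7.000
    endloop
  endfacet
  facet normal 0.0000 0.0000 1.0000
    outer loop
      vertex 0.000 0.000 7.000
      vertex 29.000 13.000 7.000
      vertex 0.000 13.000 7.000
    endloop
  endfacet
  facet normal 0.0000 -1.0000 0.0000
    outer loop
      vertex 0.000 0.000 0.000
      vertex 29.000 0.000 0.000
      vertex 29.000 0.000 7.000
    endloop
  endfacet
  facet normal 0.0000 -1.0000 0.0000
    outer loop
      vertex 0.000 0.000 0.000
      vertex 29.000 0.000 7.000
      vertex 0.000 0.000 7.000
    endloop
  endfacet
  facet normal 0.0000 1.0000 0.0000
    outer loop
      vertex 29.000 13.000 7.000
      vertex 29.000 13.000 0.000
      vertex 0.000 13.000 0.000
    endloop
  endfacet
  facet normal 0.0000 1.0000 0.0000
    outer loop
      vertex 0.000 13.000 7.000
      vertex 29.000 13.000 7.000
      vertex 0.000 13.000 0.000
    endloop
  endfacet
  facet normal -1.0000 0.0000 0.0000
    outer loop
      vertex 0.000 13.000 7.000
      vertex 0.000 13.000 0.000
      vertex 0.000 0.000 0.000
    endloop
  endfacet
  facet normal -1.0000 0.0000 0.0000
    outer loop
      vertex 0.000 0.000 7.000
      vertex 0.000 13.000 7.000
      vertex 0.000 0.000 0.000
    endloop
  endfacet
  facet normal 1.0000 0.0000 0.0000
    outer loop
      vertex 29.000 0.000 0.000
      vertex 29.000 13.000 0.000
      vertex 29.000 13.000 7.000
    endloop
  endfacet
  facet normal 1.0000 0.0000 0.0000
    outer loop
      vertex 29.000 0.000 0.000
      vertex 29.000 13.000 7.000
      vertex 29.000 0.000 7.000
    endloop
  endfacet
endsolid part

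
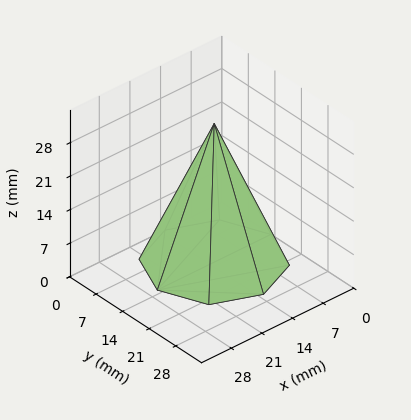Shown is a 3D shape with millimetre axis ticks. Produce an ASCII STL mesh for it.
Reading the render: the shape is a regular 8-sided pyramid, base circumscribed radius ≈ 13 mm, apex at z ≈ 29 mm (dimensions read to the nearest mm from the axis ticks). For the STL, each face is triangulated and given an outward normal.

solid part
  facet normal 0.0000 0.0000 -1.0000
    outer loop
      vertex 13.0 26.0 0.0
      vertex 22.2 22.2 0.0
      vertex 26.0 13.0 0.0
    endloop
  endfacet
  facet normal 0.0000 0.0000 -1.0000
    outer loop
      vertex 3.8 22.2 0.0
      vertex 13.0 26.0 0.0
      vertex 26.0 13.0 0.0
    endloop
  endfacet
  facet normal 0.0000 0.0000 -1.0000
    outer loop
      vertex 0.0 13.0 0.0
      vertex 3.8 22.2 0.0
      vertex 26.0 13.0 0.0
    endloop
  endfacet
  facet normal 0.0000 0.0000 -1.0000
    outer loop
      vertex 3.8 3.8 0.0
      vertex 0.0 13.0 0.0
      vertex 26.0 13.0 0.0
    endloop
  endfacet
  facet normal 0.0000 0.0000 -1.0000
    outer loop
      vertex 13.0 0.0 0.0
      vertex 3.8 3.8 0.0
      vertex 26.0 13.0 0.0
    endloop
  endfacet
  facet normal 0.0000 0.0000 -1.0000
    outer loop
      vertex 22.2 3.8 0.0
      vertex 13.0 0.0 0.0
      vertex 26.0 13.0 0.0
    endloop
  endfacet
  facet normal 0.8539 0.3527 0.3828
    outer loop
      vertex 26.0 13.0 0.0
      vertex 22.2 22.2 0.0
      vertex 13.0 13.0 29.0
    endloop
  endfacet
  facet normal 0.3527 0.8539 0.3828
    outer loop
      vertex 22.2 22.2 0.0
      vertex 13.0 26.0 0.0
      vertex 13.0 13.0 29.0
    endloop
  endfacet
  facet normal -0.3527 0.8539 0.3828
    outer loop
      vertex 13.0 26.0 0.0
      vertex 3.8 22.2 0.0
      vertex 13.0 13.0 29.0
    endloop
  endfacet
  facet normal -0.8539 0.3527 0.3828
    outer loop
      vertex 3.8 22.2 0.0
      vertex 0.0 13.0 0.0
      vertex 13.0 13.0 29.0
    endloop
  endfacet
  facet normal -0.8539 -0.3527 0.3828
    outer loop
      vertex 0.0 13.0 0.0
      vertex 3.8 3.8 0.0
      vertex 13.0 13.0 29.0
    endloop
  endfacet
  facet normal -0.3527 -0.8539 0.3828
    outer loop
      vertex 3.8 3.8 0.0
      vertex 13.0 0.0 0.0
      vertex 13.0 13.0 29.0
    endloop
  endfacet
  facet normal 0.3527 -0.8539 0.3828
    outer loop
      vertex 13.0 0.0 0.0
      vertex 22.2 3.8 0.0
      vertex 13.0 13.0 29.0
    endloop
  endfacet
  facet normal 0.8539 -0.3527 0.3828
    outer loop
      vertex 22.2 3.8 0.0
      vertex 26.0 13.0 0.0
      vertex 13.0 13.0 29.0
    endloop
  endfacet
endsolid part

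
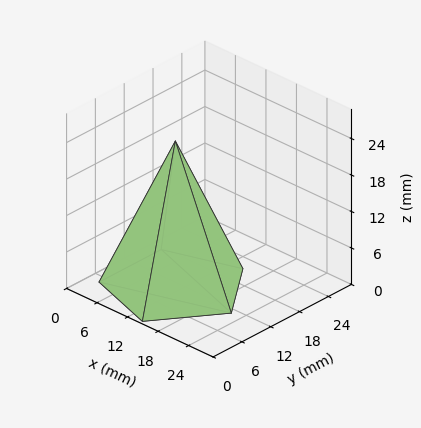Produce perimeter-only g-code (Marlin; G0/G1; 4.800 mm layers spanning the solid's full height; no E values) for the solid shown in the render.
Reading the render: the shape is a regular 5-sided pyramid, base circumscribed radius ≈ 11 mm, apex at z ≈ 24 mm (dimensions read to the nearest mm from the axis ticks). For the g-code, the solid's height is divided into equal slices at the stated Δz and each level perimeter traced with G1 moves after a G0 lift.

; perimeter-only toolpath
G21 ; units = mm
G90 ; absolute positioning
G28 ; home
; layer 1
G0 Z4.800
G0 X19.800 Y11.000
G1 X13.719 Y19.370
G1 X3.881 Y16.173
G1 X3.881 Y5.827
G1 X13.719 Y2.630
G1 X19.800 Y11.000
; layer 2
G0 Z9.600
G0 X17.600 Y11.000
G1 X13.039 Y17.277
G1 X5.661 Y14.880
G1 X5.661 Y7.120
G1 X13.039 Y4.723
G1 X17.600 Y11.000
; layer 3
G0 Z14.400
G0 X15.400 Y11.000
G1 X12.360 Y15.185
G1 X7.440 Y13.586
G1 X7.440 Y8.414
G1 X12.360 Y6.815
G1 X15.400 Y11.000
; layer 4
G0 Z19.200
G0 X13.200 Y11.000
G1 X11.680 Y13.092
G1 X9.220 Y12.293
G1 X9.220 Y9.707
G1 X11.680 Y8.908
G1 X13.200 Y11.000
M2 ; end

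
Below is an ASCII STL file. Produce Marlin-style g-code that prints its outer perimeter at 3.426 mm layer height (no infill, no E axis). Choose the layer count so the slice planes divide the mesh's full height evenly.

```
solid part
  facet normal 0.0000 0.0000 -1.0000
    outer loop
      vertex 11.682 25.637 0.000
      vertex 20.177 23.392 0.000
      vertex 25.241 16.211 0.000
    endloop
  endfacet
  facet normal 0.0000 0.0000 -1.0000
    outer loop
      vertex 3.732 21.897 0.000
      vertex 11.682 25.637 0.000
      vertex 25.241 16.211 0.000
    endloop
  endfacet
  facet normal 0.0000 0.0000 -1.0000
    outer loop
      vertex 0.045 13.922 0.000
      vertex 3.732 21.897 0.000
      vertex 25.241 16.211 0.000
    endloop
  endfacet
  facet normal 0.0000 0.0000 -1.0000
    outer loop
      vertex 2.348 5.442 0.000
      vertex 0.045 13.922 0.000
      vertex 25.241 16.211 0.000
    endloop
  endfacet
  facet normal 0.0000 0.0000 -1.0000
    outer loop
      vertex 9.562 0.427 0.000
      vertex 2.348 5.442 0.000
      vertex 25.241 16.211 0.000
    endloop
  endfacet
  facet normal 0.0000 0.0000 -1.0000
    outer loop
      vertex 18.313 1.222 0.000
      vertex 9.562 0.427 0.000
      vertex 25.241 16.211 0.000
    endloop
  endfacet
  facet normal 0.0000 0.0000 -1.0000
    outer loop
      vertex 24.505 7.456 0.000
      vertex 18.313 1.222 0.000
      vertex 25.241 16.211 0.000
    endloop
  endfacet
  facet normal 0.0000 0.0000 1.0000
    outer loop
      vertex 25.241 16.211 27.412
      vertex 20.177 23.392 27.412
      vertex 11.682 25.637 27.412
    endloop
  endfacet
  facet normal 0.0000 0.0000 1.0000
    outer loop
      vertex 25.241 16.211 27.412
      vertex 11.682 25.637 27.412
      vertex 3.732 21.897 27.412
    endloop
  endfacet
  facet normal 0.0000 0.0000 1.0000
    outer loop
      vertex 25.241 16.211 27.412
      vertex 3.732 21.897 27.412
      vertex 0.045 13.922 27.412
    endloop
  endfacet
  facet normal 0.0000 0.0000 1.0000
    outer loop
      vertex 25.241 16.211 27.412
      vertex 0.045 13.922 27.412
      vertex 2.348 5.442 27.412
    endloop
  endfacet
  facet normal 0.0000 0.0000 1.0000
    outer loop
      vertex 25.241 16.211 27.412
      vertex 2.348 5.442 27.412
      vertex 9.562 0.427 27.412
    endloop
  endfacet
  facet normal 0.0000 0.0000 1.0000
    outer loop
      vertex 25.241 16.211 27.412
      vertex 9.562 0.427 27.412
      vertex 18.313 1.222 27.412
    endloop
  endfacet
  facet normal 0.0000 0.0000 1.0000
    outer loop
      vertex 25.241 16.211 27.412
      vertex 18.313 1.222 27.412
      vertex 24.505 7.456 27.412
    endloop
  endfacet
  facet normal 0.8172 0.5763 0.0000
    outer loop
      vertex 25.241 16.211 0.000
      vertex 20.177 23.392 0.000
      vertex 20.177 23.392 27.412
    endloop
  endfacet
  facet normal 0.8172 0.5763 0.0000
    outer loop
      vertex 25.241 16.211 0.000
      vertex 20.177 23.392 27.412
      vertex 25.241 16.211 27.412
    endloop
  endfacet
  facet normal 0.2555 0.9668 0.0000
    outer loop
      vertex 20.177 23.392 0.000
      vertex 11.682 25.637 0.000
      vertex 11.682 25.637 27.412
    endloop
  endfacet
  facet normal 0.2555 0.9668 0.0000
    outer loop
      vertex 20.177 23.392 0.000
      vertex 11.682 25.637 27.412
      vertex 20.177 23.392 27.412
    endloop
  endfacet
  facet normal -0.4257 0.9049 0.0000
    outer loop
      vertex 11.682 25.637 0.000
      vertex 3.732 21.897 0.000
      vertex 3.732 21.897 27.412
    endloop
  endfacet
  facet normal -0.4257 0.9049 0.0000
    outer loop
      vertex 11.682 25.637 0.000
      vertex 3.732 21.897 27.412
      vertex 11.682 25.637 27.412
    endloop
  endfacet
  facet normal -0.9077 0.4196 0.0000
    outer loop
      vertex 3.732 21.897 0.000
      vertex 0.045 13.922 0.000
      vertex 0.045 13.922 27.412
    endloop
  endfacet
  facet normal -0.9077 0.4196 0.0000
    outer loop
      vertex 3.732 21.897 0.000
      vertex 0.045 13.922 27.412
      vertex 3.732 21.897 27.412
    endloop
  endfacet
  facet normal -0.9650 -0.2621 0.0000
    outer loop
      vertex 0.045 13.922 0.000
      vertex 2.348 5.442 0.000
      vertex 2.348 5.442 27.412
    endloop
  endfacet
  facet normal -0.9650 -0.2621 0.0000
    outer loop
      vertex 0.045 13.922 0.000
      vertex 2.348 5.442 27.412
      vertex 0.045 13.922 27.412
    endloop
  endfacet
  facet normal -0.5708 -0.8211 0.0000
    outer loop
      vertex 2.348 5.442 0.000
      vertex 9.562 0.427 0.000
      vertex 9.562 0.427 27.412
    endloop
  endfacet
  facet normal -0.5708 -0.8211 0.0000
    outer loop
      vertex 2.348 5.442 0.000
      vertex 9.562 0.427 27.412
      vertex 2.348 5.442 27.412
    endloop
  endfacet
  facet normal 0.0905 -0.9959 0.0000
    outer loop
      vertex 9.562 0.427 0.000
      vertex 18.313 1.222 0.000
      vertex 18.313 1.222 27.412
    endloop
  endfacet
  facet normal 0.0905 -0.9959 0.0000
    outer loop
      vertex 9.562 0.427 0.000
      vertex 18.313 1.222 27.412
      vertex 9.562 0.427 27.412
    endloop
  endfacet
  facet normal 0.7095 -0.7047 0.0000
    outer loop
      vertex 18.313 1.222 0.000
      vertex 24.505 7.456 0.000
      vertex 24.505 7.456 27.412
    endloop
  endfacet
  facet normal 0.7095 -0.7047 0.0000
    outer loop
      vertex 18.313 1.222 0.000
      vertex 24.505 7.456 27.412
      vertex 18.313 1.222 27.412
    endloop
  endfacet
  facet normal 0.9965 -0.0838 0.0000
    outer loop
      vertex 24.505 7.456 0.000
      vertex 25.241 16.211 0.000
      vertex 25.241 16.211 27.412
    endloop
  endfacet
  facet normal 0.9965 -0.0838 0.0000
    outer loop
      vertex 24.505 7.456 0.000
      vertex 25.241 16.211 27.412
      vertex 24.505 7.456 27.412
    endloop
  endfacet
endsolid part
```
; perimeter-only toolpath
G21 ; units = mm
G90 ; absolute positioning
G28 ; home
; layer 1
G0 Z3.426
G0 X25.241 Y16.211
G1 X20.177 Y23.392
G1 X11.682 Y25.637
G1 X3.732 Y21.897
G1 X0.045 Y13.922
G1 X2.348 Y5.442
G1 X9.562 Y0.427
G1 X18.313 Y1.222
G1 X24.505 Y7.456
G1 X25.241 Y16.211
; layer 2
G0 Z6.853
G0 X25.241 Y16.211
G1 X20.177 Y23.392
G1 X11.682 Y25.637
G1 X3.732 Y21.897
G1 X0.045 Y13.922
G1 X2.348 Y5.442
G1 X9.562 Y0.427
G1 X18.313 Y1.222
G1 X24.505 Y7.456
G1 X25.241 Y16.211
; layer 3
G0 Z10.279
G0 X25.241 Y16.211
G1 X20.177 Y23.392
G1 X11.682 Y25.637
G1 X3.732 Y21.897
G1 X0.045 Y13.922
G1 X2.348 Y5.442
G1 X9.562 Y0.427
G1 X18.313 Y1.222
G1 X24.505 Y7.456
G1 X25.241 Y16.211
; layer 4
G0 Z13.706
G0 X25.241 Y16.211
G1 X20.177 Y23.392
G1 X11.682 Y25.637
G1 X3.732 Y21.897
G1 X0.045 Y13.922
G1 X2.348 Y5.442
G1 X9.562 Y0.427
G1 X18.313 Y1.222
G1 X24.505 Y7.456
G1 X25.241 Y16.211
; layer 5
G0 Z17.133
G0 X25.241 Y16.211
G1 X20.177 Y23.392
G1 X11.682 Y25.637
G1 X3.732 Y21.897
G1 X0.045 Y13.922
G1 X2.348 Y5.442
G1 X9.562 Y0.427
G1 X18.313 Y1.222
G1 X24.505 Y7.456
G1 X25.241 Y16.211
; layer 6
G0 Z20.559
G0 X25.241 Y16.211
G1 X20.177 Y23.392
G1 X11.682 Y25.637
G1 X3.732 Y21.897
G1 X0.045 Y13.922
G1 X2.348 Y5.442
G1 X9.562 Y0.427
G1 X18.313 Y1.222
G1 X24.505 Y7.456
G1 X25.241 Y16.211
; layer 7
G0 Z23.985
G0 X25.241 Y16.211
G1 X20.177 Y23.392
G1 X11.682 Y25.637
G1 X3.732 Y21.897
G1 X0.045 Y13.922
G1 X2.348 Y5.442
G1 X9.562 Y0.427
G1 X18.313 Y1.222
G1 X24.505 Y7.456
G1 X25.241 Y16.211
; layer 8
G0 Z27.412
G0 X25.241 Y16.211
G1 X20.177 Y23.392
G1 X11.682 Y25.637
G1 X3.732 Y21.897
G1 X0.045 Y13.922
G1 X2.348 Y5.442
G1 X9.562 Y0.427
G1 X18.313 Y1.222
G1 X24.505 Y7.456
G1 X25.241 Y16.211
M2 ; end

The solid is a regular 9-sided prism (a cylinder approximated with 9 flat sides), circumscribed radius ≈ 12.8 mm, height ≈ 27.4 mm. Slicing at Δz = 3.426 mm — 8 equal slices spanning the solid's height, so layer i sits at z = i·h/8 — gives 8 non-empty perimeters. Each is a 9-segment closed polygon; G0 lifts to the layer z and rapids to the start vertex, then G1 traces the edges.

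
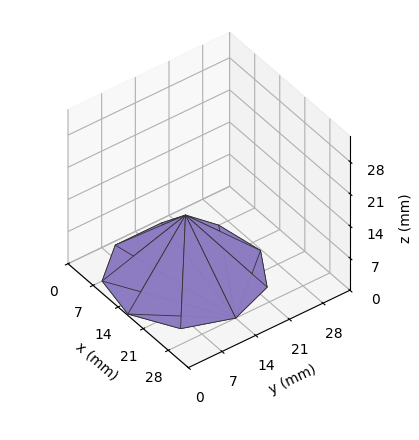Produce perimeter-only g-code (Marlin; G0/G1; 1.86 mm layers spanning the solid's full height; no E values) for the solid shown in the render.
Reading the render: the shape is a regular 9-sided pyramid, base circumscribed radius ≈ 14 mm, apex at z ≈ 13 mm (dimensions read to the nearest mm from the axis ticks). For the g-code, the solid's height is divided into equal slices at the stated Δz and each level perimeter traced with G1 moves after a G0 lift.

; perimeter-only toolpath
G21 ; units = mm
G90 ; absolute positioning
G28 ; home
; layer 1
G0 Z1.86
G0 X26.00 Y14.00
G1 X23.19 Y21.71
G1 X16.08 Y25.82
G1 X8.00 Y24.39
G1 X2.72 Y18.11
G1 X2.72 Y9.89
G1 X8.00 Y3.61
G1 X16.08 Y2.18
G1 X23.19 Y6.29
G1 X26.00 Y14.00
; layer 2
G0 Z3.71
G0 X24.00 Y14.00
G1 X21.66 Y20.43
G1 X15.74 Y23.85
G1 X9.00 Y22.66
G1 X4.60 Y17.42
G1 X4.60 Y10.58
G1 X9.00 Y5.34
G1 X15.74 Y4.15
G1 X21.66 Y7.57
G1 X24.00 Y14.00
; layer 3
G0 Z5.57
G0 X22.00 Y14.00
G1 X20.13 Y19.14
G1 X15.39 Y21.88
G1 X10.00 Y20.93
G1 X6.48 Y16.74
G1 X6.48 Y11.26
G1 X10.00 Y7.07
G1 X15.39 Y6.12
G1 X20.13 Y8.86
G1 X22.00 Y14.00
; layer 4
G0 Z7.43
G0 X20.00 Y14.00
G1 X18.59 Y17.86
G1 X15.04 Y19.91
G1 X11.00 Y19.19
G1 X8.36 Y16.05
G1 X8.36 Y11.95
G1 X11.00 Y8.81
G1 X15.04 Y8.09
G1 X18.59 Y10.14
G1 X20.00 Y14.00
; layer 5
G0 Z9.29
G0 X18.00 Y14.00
G1 X17.06 Y16.57
G1 X14.69 Y17.94
G1 X12.00 Y17.46
G1 X10.24 Y15.37
G1 X10.24 Y12.63
G1 X12.00 Y10.54
G1 X14.69 Y10.06
G1 X17.06 Y11.43
G1 X18.00 Y14.00
; layer 6
G0 Z11.14
G0 X16.00 Y14.00
G1 X15.53 Y15.29
G1 X14.35 Y15.97
G1 X13.00 Y15.73
G1 X12.12 Y14.68
G1 X12.12 Y13.32
G1 X13.00 Y12.27
G1 X14.35 Y12.03
G1 X15.53 Y12.71
G1 X16.00 Y14.00
M2 ; end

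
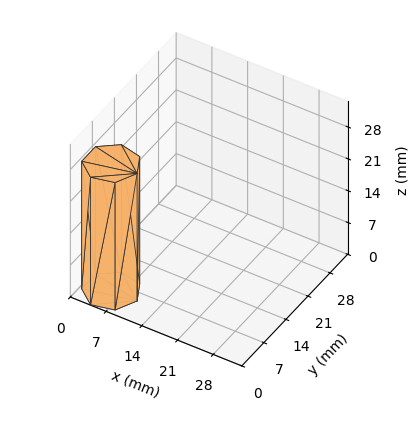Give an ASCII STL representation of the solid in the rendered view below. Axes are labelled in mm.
Reading the render: the shape is a regular 7-sided prism (a cylinder approximated with 7 flat sides), circumscribed radius ≈ 5 mm, height ≈ 28 mm (dimensions read to the nearest mm from the axis ticks). For the STL, each face is triangulated and given an outward normal.

solid part
  facet normal 0.0000 0.0000 -1.0000
    outer loop
      vertex 3.9 9.9 0.0
      vertex 8.1 8.9 0.0
      vertex 10.0 5.0 0.0
    endloop
  endfacet
  facet normal 0.0000 0.0000 -1.0000
    outer loop
      vertex 0.5 7.2 0.0
      vertex 3.9 9.9 0.0
      vertex 10.0 5.0 0.0
    endloop
  endfacet
  facet normal 0.0000 0.0000 -1.0000
    outer loop
      vertex 0.5 2.8 0.0
      vertex 0.5 7.2 0.0
      vertex 10.0 5.0 0.0
    endloop
  endfacet
  facet normal 0.0000 0.0000 -1.0000
    outer loop
      vertex 3.9 0.1 0.0
      vertex 0.5 2.8 0.0
      vertex 10.0 5.0 0.0
    endloop
  endfacet
  facet normal 0.0000 0.0000 -1.0000
    outer loop
      vertex 8.1 1.1 0.0
      vertex 3.9 0.1 0.0
      vertex 10.0 5.0 0.0
    endloop
  endfacet
  facet normal 0.0000 0.0000 1.0000
    outer loop
      vertex 10.0 5.0 28.0
      vertex 8.1 8.9 28.0
      vertex 3.9 9.9 28.0
    endloop
  endfacet
  facet normal 0.0000 0.0000 1.0000
    outer loop
      vertex 10.0 5.0 28.0
      vertex 3.9 9.9 28.0
      vertex 0.5 7.2 28.0
    endloop
  endfacet
  facet normal 0.0000 0.0000 1.0000
    outer loop
      vertex 10.0 5.0 28.0
      vertex 0.5 7.2 28.0
      vertex 0.5 2.8 28.0
    endloop
  endfacet
  facet normal 0.0000 0.0000 1.0000
    outer loop
      vertex 10.0 5.0 28.0
      vertex 0.5 2.8 28.0
      vertex 3.9 0.1 28.0
    endloop
  endfacet
  facet normal 0.0000 0.0000 1.0000
    outer loop
      vertex 10.0 5.0 28.0
      vertex 3.9 0.1 28.0
      vertex 8.1 1.1 28.0
    endloop
  endfacet
  facet normal 0.8990 0.4380 0.0000
    outer loop
      vertex 10.0 5.0 0.0
      vertex 8.1 8.9 0.0
      vertex 8.1 8.9 28.0
    endloop
  endfacet
  facet normal 0.8990 0.4380 0.0000
    outer loop
      vertex 10.0 5.0 0.0
      vertex 8.1 8.9 28.0
      vertex 10.0 5.0 28.0
    endloop
  endfacet
  facet normal 0.2316 0.9728 0.0000
    outer loop
      vertex 8.1 8.9 0.0
      vertex 3.9 9.9 0.0
      vertex 3.9 9.9 28.0
    endloop
  endfacet
  facet normal 0.2316 0.9728 0.0000
    outer loop
      vertex 8.1 8.9 0.0
      vertex 3.9 9.9 28.0
      vertex 8.1 8.9 28.0
    endloop
  endfacet
  facet normal -0.6219 0.7831 0.0000
    outer loop
      vertex 3.9 9.9 0.0
      vertex 0.5 7.2 0.0
      vertex 0.5 7.2 28.0
    endloop
  endfacet
  facet normal -0.6219 0.7831 0.0000
    outer loop
      vertex 3.9 9.9 0.0
      vertex 0.5 7.2 28.0
      vertex 3.9 9.9 28.0
    endloop
  endfacet
  facet normal -1.0000 0.0000 0.0000
    outer loop
      vertex 0.5 7.2 0.0
      vertex 0.5 2.8 0.0
      vertex 0.5 2.8 28.0
    endloop
  endfacet
  facet normal -1.0000 0.0000 0.0000
    outer loop
      vertex 0.5 7.2 0.0
      vertex 0.5 2.8 28.0
      vertex 0.5 7.2 28.0
    endloop
  endfacet
  facet normal -0.6219 -0.7831 0.0000
    outer loop
      vertex 0.5 2.8 0.0
      vertex 3.9 0.1 0.0
      vertex 3.9 0.1 28.0
    endloop
  endfacet
  facet normal -0.6219 -0.7831 0.0000
    outer loop
      vertex 0.5 2.8 0.0
      vertex 3.9 0.1 28.0
      vertex 0.5 2.8 28.0
    endloop
  endfacet
  facet normal 0.2316 -0.9728 0.0000
    outer loop
      vertex 3.9 0.1 0.0
      vertex 8.1 1.1 0.0
      vertex 8.1 1.1 28.0
    endloop
  endfacet
  facet normal 0.2316 -0.9728 0.0000
    outer loop
      vertex 3.9 0.1 0.0
      vertex 8.1 1.1 28.0
      vertex 3.9 0.1 28.0
    endloop
  endfacet
  facet normal 0.8990 -0.4380 0.0000
    outer loop
      vertex 8.1 1.1 0.0
      vertex 10.0 5.0 0.0
      vertex 10.0 5.0 28.0
    endloop
  endfacet
  facet normal 0.8990 -0.4380 0.0000
    outer loop
      vertex 8.1 1.1 0.0
      vertex 10.0 5.0 28.0
      vertex 8.1 1.1 28.0
    endloop
  endfacet
endsolid part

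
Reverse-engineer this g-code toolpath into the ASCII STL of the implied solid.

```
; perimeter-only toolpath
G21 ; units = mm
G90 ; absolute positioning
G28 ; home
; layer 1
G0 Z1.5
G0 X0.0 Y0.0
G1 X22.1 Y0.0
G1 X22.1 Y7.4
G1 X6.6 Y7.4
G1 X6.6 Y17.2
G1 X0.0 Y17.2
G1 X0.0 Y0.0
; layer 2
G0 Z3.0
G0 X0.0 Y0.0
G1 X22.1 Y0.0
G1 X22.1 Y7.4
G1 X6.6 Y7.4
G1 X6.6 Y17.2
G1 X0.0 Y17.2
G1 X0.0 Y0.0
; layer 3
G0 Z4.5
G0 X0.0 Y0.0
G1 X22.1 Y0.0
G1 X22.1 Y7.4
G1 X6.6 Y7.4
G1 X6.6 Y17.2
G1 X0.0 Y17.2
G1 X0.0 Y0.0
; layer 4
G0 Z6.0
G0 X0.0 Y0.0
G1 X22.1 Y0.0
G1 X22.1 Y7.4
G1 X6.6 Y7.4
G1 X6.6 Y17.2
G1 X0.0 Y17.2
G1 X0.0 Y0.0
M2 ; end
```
solid part
  facet normal 0.0000 0.0000 -1.0000
    outer loop
      vertex 22.1 7.4 0.0
      vertex 22.1 0.0 0.0
      vertex 0.0 0.0 0.0
    endloop
  endfacet
  facet normal 0.0000 0.0000 -1.0000
    outer loop
      vertex 6.6 7.4 0.0
      vertex 22.1 7.4 0.0
      vertex 0.0 0.0 0.0
    endloop
  endfacet
  facet normal 0.0000 0.0000 -1.0000
    outer loop
      vertex 6.6 17.2 0.0
      vertex 6.6 7.4 0.0
      vertex 0.0 0.0 0.0
    endloop
  endfacet
  facet normal 0.0000 0.0000 -1.0000
    outer loop
      vertex 0.0 17.2 0.0
      vertex 6.6 17.2 0.0
      vertex 0.0 0.0 0.0
    endloop
  endfacet
  facet normal 0.0000 0.0000 1.0000
    outer loop
      vertex 0.0 0.0 6.0
      vertex 22.1 0.0 6.0
      vertex 22.1 7.4 6.0
    endloop
  endfacet
  facet normal 0.0000 0.0000 1.0000
    outer loop
      vertex 0.0 0.0 6.0
      vertex 22.1 7.4 6.0
      vertex 6.6 7.4 6.0
    endloop
  endfacet
  facet normal 0.0000 0.0000 1.0000
    outer loop
      vertex 0.0 0.0 6.0
      vertex 6.6 7.4 6.0
      vertex 6.6 17.2 6.0
    endloop
  endfacet
  facet normal 0.0000 0.0000 1.0000
    outer loop
      vertex 0.0 0.0 6.0
      vertex 6.6 17.2 6.0
      vertex 0.0 17.2 6.0
    endloop
  endfacet
  facet normal 0.0000 -1.0000 0.0000
    outer loop
      vertex 0.0 0.0 0.0
      vertex 22.1 0.0 0.0
      vertex 22.1 0.0 6.0
    endloop
  endfacet
  facet normal 0.0000 -1.0000 0.0000
    outer loop
      vertex 0.0 0.0 0.0
      vertex 22.1 0.0 6.0
      vertex 0.0 0.0 6.0
    endloop
  endfacet
  facet normal 1.0000 0.0000 0.0000
    outer loop
      vertex 22.1 0.0 0.0
      vertex 22.1 7.4 0.0
      vertex 22.1 7.4 6.0
    endloop
  endfacet
  facet normal 1.0000 0.0000 0.0000
    outer loop
      vertex 22.1 0.0 0.0
      vertex 22.1 7.4 6.0
      vertex 22.1 0.0 6.0
    endloop
  endfacet
  facet normal 0.0000 1.0000 0.0000
    outer loop
      vertex 22.1 7.4 0.0
      vertex 6.6 7.4 0.0
      vertex 6.6 7.4 6.0
    endloop
  endfacet
  facet normal 0.0000 1.0000 0.0000
    outer loop
      vertex 22.1 7.4 0.0
      vertex 6.6 7.4 6.0
      vertex 22.1 7.4 6.0
    endloop
  endfacet
  facet normal 1.0000 0.0000 0.0000
    outer loop
      vertex 6.6 7.4 0.0
      vertex 6.6 17.2 0.0
      vertex 6.6 17.2 6.0
    endloop
  endfacet
  facet normal 1.0000 0.0000 0.0000
    outer loop
      vertex 6.6 7.4 0.0
      vertex 6.6 17.2 6.0
      vertex 6.6 7.4 6.0
    endloop
  endfacet
  facet normal 0.0000 1.0000 0.0000
    outer loop
      vertex 6.6 17.2 0.0
      vertex 0.0 17.2 0.0
      vertex 0.0 17.2 6.0
    endloop
  endfacet
  facet normal 0.0000 1.0000 0.0000
    outer loop
      vertex 6.6 17.2 0.0
      vertex 0.0 17.2 6.0
      vertex 6.6 17.2 6.0
    endloop
  endfacet
  facet normal -1.0000 0.0000 0.0000
    outer loop
      vertex 0.0 17.2 0.0
      vertex 0.0 0.0 0.0
      vertex 0.0 0.0 6.0
    endloop
  endfacet
  facet normal -1.0000 0.0000 0.0000
    outer loop
      vertex 0.0 17.2 0.0
      vertex 0.0 0.0 6.0
      vertex 0.0 17.2 6.0
    endloop
  endfacet
endsolid part

The G0 Z moves step by Δz≈1.5 mm. Every layer's G1 loop is the same polygon, so the solid is a straight extrusion of it from z=0 to z≈6. Closing with flat bottom and top caps and triangulating gives 20 facets — an L-shaped prism: outer 22.1 × 17.2 mm, arm thicknesses ≈ 7.4 mm (horizontal) and 6.6 mm (vertical), extruded 6 mm in z.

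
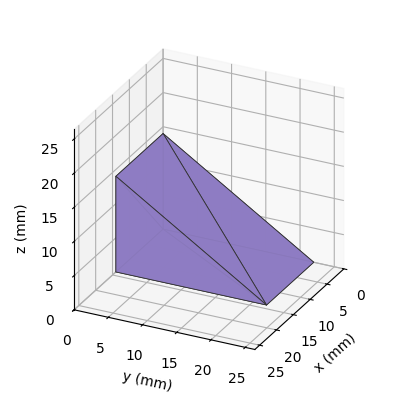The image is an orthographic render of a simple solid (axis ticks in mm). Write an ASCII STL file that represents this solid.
Reading the render: the shape is a wedge (ramp): 14 × 22 mm base, rising to 14 mm along the y=0 edge and sloping linearly to z=0 at y=22 (dimensions read to the nearest mm from the axis ticks). For the STL, each face is triangulated and given an outward normal.

solid part
  facet normal 0.0000 0.0000 -1.0000
    outer loop
      vertex 14.0 22.0 0.0
      vertex 14.0 0.0 0.0
      vertex 0.0 0.0 0.0
    endloop
  endfacet
  facet normal 0.0000 0.0000 -1.0000
    outer loop
      vertex 0.0 22.0 0.0
      vertex 14.0 22.0 0.0
      vertex 0.0 0.0 0.0
    endloop
  endfacet
  facet normal 0.0000 -1.0000 0.0000
    outer loop
      vertex 0.0 0.0 0.0
      vertex 14.0 0.0 0.0
      vertex 14.0 0.0 14.0
    endloop
  endfacet
  facet normal 0.0000 -1.0000 0.0000
    outer loop
      vertex 0.0 0.0 0.0
      vertex 14.0 0.0 14.0
      vertex 0.0 0.0 14.0
    endloop
  endfacet
  facet normal 0.0000 0.5369 0.8437
    outer loop
      vertex 0.0 0.0 14.0
      vertex 14.0 0.0 14.0
      vertex 14.0 22.0 0.0
    endloop
  endfacet
  facet normal 0.0000 0.5369 0.8437
    outer loop
      vertex 0.0 0.0 14.0
      vertex 14.0 22.0 0.0
      vertex 0.0 22.0 0.0
    endloop
  endfacet
  facet normal -1.0000 0.0000 0.0000
    outer loop
      vertex 0.0 0.0 14.0
      vertex 0.0 22.0 0.0
      vertex 0.0 0.0 0.0
    endloop
  endfacet
  facet normal 1.0000 0.0000 0.0000
    outer loop
      vertex 14.0 0.0 0.0
      vertex 14.0 22.0 0.0
      vertex 14.0 0.0 14.0
    endloop
  endfacet
endsolid part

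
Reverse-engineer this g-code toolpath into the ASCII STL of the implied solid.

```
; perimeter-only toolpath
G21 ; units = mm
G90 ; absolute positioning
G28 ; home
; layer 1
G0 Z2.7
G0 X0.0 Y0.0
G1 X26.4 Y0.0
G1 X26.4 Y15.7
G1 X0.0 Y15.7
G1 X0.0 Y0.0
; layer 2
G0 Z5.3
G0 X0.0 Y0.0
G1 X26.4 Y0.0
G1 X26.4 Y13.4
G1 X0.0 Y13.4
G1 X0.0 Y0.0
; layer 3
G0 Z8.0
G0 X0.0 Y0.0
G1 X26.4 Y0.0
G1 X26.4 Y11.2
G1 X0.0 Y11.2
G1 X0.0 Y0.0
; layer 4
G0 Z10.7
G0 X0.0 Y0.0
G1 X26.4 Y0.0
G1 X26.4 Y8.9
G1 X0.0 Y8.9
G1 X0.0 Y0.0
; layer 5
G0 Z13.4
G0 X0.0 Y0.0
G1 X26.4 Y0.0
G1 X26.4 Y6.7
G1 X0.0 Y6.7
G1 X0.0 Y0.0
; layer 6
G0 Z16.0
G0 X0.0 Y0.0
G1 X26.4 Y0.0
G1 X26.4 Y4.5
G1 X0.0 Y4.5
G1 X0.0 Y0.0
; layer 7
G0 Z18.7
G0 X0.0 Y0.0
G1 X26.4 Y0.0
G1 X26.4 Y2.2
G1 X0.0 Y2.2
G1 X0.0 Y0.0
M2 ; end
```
solid part
  facet normal 0.0000 0.0000 -1.0000
    outer loop
      vertex 26.4 17.9 0.0
      vertex 26.4 0.0 0.0
      vertex 0.0 0.0 0.0
    endloop
  endfacet
  facet normal 0.0000 0.0000 -1.0000
    outer loop
      vertex 0.0 17.9 0.0
      vertex 26.4 17.9 0.0
      vertex 0.0 0.0 0.0
    endloop
  endfacet
  facet normal 0.0000 -1.0000 0.0000
    outer loop
      vertex 0.0 0.0 0.0
      vertex 26.4 0.0 0.0
      vertex 26.4 0.0 21.4
    endloop
  endfacet
  facet normal 0.0000 -1.0000 0.0000
    outer loop
      vertex 0.0 0.0 0.0
      vertex 26.4 0.0 21.4
      vertex 0.0 0.0 21.4
    endloop
  endfacet
  facet normal 0.0000 0.7670 0.6416
    outer loop
      vertex 0.0 0.0 21.4
      vertex 26.4 0.0 21.4
      vertex 26.4 17.9 0.0
    endloop
  endfacet
  facet normal 0.0000 0.7670 0.6416
    outer loop
      vertex 0.0 0.0 21.4
      vertex 26.4 17.9 0.0
      vertex 0.0 17.9 0.0
    endloop
  endfacet
  facet normal -1.0000 0.0000 0.0000
    outer loop
      vertex 0.0 0.0 21.4
      vertex 0.0 17.9 0.0
      vertex 0.0 0.0 0.0
    endloop
  endfacet
  facet normal 1.0000 0.0000 0.0000
    outer loop
      vertex 26.4 0.0 0.0
      vertex 26.4 17.9 0.0
      vertex 26.4 0.0 21.4
    endloop
  endfacet
endsolid part

The G0 Z moves step by Δz≈2.7 mm. The G1 loops shrink linearly with z, so the solid tapers from its base footprint up to z≈21.4. Closing with a flat bottom cap and the tapered top and triangulating gives 8 facets — a wedge (ramp): 26.4 × 17.9 mm base, rising to 21.4 mm along the y=0 edge and sloping linearly to z=0 at y=17.9.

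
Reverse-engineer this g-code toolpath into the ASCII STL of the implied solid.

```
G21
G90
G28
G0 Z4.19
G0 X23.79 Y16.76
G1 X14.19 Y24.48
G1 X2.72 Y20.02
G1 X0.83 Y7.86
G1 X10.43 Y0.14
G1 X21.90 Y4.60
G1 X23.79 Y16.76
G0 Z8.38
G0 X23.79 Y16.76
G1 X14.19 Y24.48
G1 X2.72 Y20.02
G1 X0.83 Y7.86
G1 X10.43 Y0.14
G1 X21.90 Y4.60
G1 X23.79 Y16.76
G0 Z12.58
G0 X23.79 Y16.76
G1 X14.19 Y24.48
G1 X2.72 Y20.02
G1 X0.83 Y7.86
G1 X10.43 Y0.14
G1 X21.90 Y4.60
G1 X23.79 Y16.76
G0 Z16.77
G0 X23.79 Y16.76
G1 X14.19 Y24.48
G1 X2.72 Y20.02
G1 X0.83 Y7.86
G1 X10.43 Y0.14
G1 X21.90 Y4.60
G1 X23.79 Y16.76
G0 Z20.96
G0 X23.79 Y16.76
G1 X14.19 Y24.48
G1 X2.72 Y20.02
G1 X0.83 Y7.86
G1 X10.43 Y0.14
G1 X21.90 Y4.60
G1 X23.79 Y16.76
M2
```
solid part
  facet normal 0.0000 0.0000 -1.0000
    outer loop
      vertex 2.72 20.02 0.00
      vertex 14.19 24.48 0.00
      vertex 23.79 16.76 0.00
    endloop
  endfacet
  facet normal 0.0000 0.0000 -1.0000
    outer loop
      vertex 0.83 7.86 0.00
      vertex 2.72 20.02 0.00
      vertex 23.79 16.76 0.00
    endloop
  endfacet
  facet normal 0.0000 0.0000 -1.0000
    outer loop
      vertex 10.43 0.14 0.00
      vertex 0.83 7.86 0.00
      vertex 23.79 16.76 0.00
    endloop
  endfacet
  facet normal 0.0000 0.0000 -1.0000
    outer loop
      vertex 21.90 4.60 0.00
      vertex 10.43 0.14 0.00
      vertex 23.79 16.76 0.00
    endloop
  endfacet
  facet normal 0.0000 0.0000 1.0000
    outer loop
      vertex 23.79 16.76 20.96
      vertex 14.19 24.48 20.96
      vertex 2.72 20.02 20.96
    endloop
  endfacet
  facet normal 0.0000 0.0000 1.0000
    outer loop
      vertex 23.79 16.76 20.96
      vertex 2.72 20.02 20.96
      vertex 0.83 7.86 20.96
    endloop
  endfacet
  facet normal 0.0000 0.0000 1.0000
    outer loop
      vertex 23.79 16.76 20.96
      vertex 0.83 7.86 20.96
      vertex 10.43 0.14 20.96
    endloop
  endfacet
  facet normal 0.0000 0.0000 1.0000
    outer loop
      vertex 23.79 16.76 20.96
      vertex 10.43 0.14 20.96
      vertex 21.90 4.60 20.96
    endloop
  endfacet
  facet normal 0.6267 0.7793 0.0000
    outer loop
      vertex 23.79 16.76 0.00
      vertex 14.19 24.48 0.00
      vertex 14.19 24.48 20.96
    endloop
  endfacet
  facet normal 0.6267 0.7793 0.0000
    outer loop
      vertex 23.79 16.76 0.00
      vertex 14.19 24.48 20.96
      vertex 23.79 16.76 20.96
    endloop
  endfacet
  facet normal -0.3624 0.9320 0.0000
    outer loop
      vertex 14.19 24.48 0.00
      vertex 2.72 20.02 0.00
      vertex 2.72 20.02 20.96
    endloop
  endfacet
  facet normal -0.3624 0.9320 0.0000
    outer loop
      vertex 14.19 24.48 0.00
      vertex 2.72 20.02 20.96
      vertex 14.19 24.48 20.96
    endloop
  endfacet
  facet normal -0.9881 0.1536 0.0000
    outer loop
      vertex 2.72 20.02 0.00
      vertex 0.83 7.86 0.00
      vertex 0.83 7.86 20.96
    endloop
  endfacet
  facet normal -0.9881 0.1536 0.0000
    outer loop
      vertex 2.72 20.02 0.00
      vertex 0.83 7.86 20.96
      vertex 2.72 20.02 20.96
    endloop
  endfacet
  facet normal -0.6267 -0.7793 0.0000
    outer loop
      vertex 0.83 7.86 0.00
      vertex 10.43 0.14 0.00
      vertex 10.43 0.14 20.96
    endloop
  endfacet
  facet normal -0.6267 -0.7793 0.0000
    outer loop
      vertex 0.83 7.86 0.00
      vertex 10.43 0.14 20.96
      vertex 0.83 7.86 20.96
    endloop
  endfacet
  facet normal 0.3624 -0.9320 0.0000
    outer loop
      vertex 10.43 0.14 0.00
      vertex 21.90 4.60 0.00
      vertex 21.90 4.60 20.96
    endloop
  endfacet
  facet normal 0.3624 -0.9320 0.0000
    outer loop
      vertex 10.43 0.14 0.00
      vertex 21.90 4.60 20.96
      vertex 10.43 0.14 20.96
    endloop
  endfacet
  facet normal 0.9881 -0.1536 0.0000
    outer loop
      vertex 21.90 4.60 0.00
      vertex 23.79 16.76 0.00
      vertex 23.79 16.76 20.96
    endloop
  endfacet
  facet normal 0.9881 -0.1536 0.0000
    outer loop
      vertex 21.90 4.60 0.00
      vertex 23.79 16.76 20.96
      vertex 21.90 4.60 20.96
    endloop
  endfacet
endsolid part

The G0 Z moves step by Δz≈4.19 mm. Every layer's G1 loop is the same polygon, so the solid is a straight extrusion of it from z=0 to z≈21. Closing with flat bottom and top caps and triangulating gives 20 facets — a regular 6-sided prism (a cylinder approximated with 6 flat sides), circumscribed radius ≈ 12.3 mm, height ≈ 21 mm.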